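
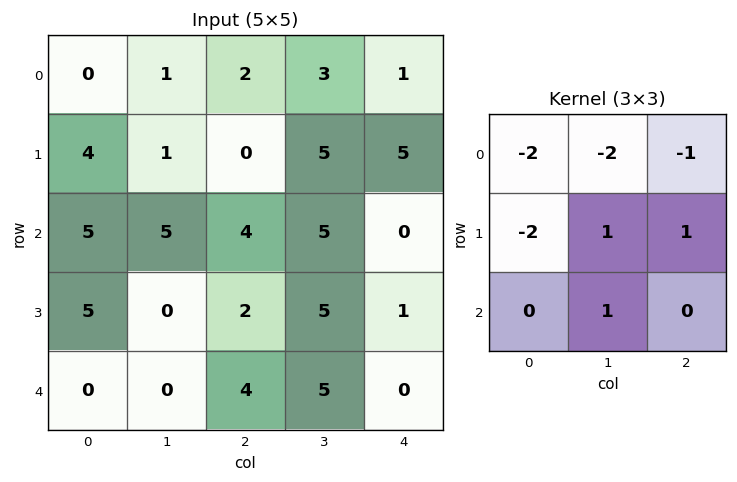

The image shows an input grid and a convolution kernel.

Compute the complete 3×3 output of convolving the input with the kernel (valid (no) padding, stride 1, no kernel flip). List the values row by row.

-6 -2 4
-11 -6 -13
-32 -12 -11

Output[0,0]: The receptive field on the input at this output position is [0 1 2 / 4 1 0 / 5 5 4]. Elementwise product with the kernel and sum: 0·-2 + 1·-2 + 2·-1 + 4·-2 + 1·1 + 0·1 + 5·1.
Output[0,1]: The receptive field on the input at this output position is [1 2 3 / 1 0 5 / 5 4 5]. Elementwise product with the kernel and sum: 1·-2 + 2·-2 + 3·-1 + 1·-2 + 0·1 + 5·1 + 4·1.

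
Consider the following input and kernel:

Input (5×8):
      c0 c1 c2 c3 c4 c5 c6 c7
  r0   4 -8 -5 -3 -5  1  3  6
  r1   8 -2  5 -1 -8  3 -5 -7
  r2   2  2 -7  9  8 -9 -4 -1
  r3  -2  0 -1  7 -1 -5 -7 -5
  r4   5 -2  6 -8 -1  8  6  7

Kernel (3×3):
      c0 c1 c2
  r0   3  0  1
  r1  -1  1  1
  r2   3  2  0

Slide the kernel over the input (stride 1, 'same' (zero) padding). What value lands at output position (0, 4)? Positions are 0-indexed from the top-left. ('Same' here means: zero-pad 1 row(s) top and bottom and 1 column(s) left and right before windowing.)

The receptive field on the zero-padded input at this output position is [0 0 0 / -3 -5 1 / -1 -8 3]. Elementwise product with the kernel and sum: 0·3 + 0·1 + -3·-1 + -5·1 + 1·1 + -1·3 + -8·2.

-20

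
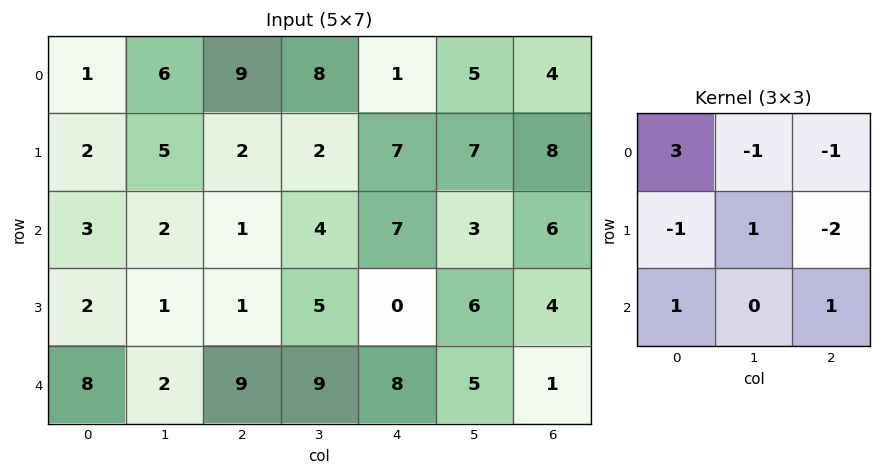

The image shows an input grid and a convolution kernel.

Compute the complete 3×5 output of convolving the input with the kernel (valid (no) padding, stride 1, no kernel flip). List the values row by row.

-9 0 12 16 -9
-1 8 -13 0 -6
20 2 13 -1 19

Output[0,0]: The receptive field on the input at this output position is [1 6 9 / 2 5 2 / 3 2 1]. Elementwise product with the kernel and sum: 1·3 + 6·-1 + 9·-1 + 2·-1 + 5·1 + 2·-2 + 3·1 + 1·1.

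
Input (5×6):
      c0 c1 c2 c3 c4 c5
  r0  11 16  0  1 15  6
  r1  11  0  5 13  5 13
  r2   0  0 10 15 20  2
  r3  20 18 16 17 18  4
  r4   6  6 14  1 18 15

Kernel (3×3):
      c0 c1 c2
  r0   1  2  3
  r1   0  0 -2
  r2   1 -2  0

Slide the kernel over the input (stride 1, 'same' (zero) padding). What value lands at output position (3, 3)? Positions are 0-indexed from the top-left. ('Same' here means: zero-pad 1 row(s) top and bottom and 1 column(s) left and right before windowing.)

76

The receptive field on the zero-padded input at this output position is [10 15 20 / 16 17 18 / 14 1 18]. Elementwise product with the kernel and sum: 10·1 + 15·2 + 20·3 + 18·-2 + 14·1 + 1·-2.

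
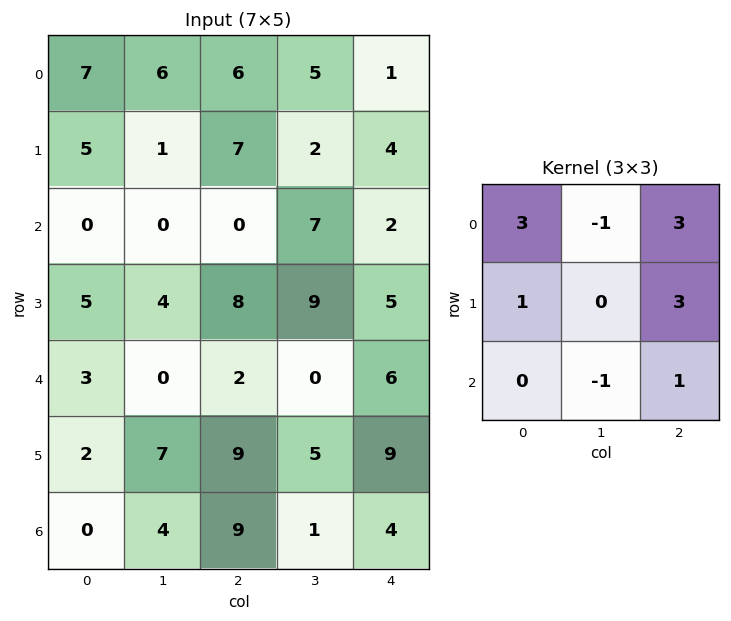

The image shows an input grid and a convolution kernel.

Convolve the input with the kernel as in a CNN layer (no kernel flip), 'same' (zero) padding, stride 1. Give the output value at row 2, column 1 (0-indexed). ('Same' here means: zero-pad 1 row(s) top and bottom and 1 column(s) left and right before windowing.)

The receptive field on the zero-padded input at this output position is [5 1 7 / 0 0 0 / 5 4 8]. Elementwise product with the kernel and sum: 5·3 + 1·-1 + 7·3 + 0·1 + 0·3 + 4·-1 + 8·1.

39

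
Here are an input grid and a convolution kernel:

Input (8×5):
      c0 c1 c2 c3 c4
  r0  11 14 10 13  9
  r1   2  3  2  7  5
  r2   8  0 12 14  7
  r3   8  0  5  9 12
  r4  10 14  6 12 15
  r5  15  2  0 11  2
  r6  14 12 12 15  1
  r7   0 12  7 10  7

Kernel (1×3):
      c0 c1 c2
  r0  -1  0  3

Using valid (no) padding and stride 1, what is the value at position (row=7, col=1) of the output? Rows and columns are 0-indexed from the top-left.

18

The receptive field on the input at this output position is [12 7 10]. Elementwise product with the kernel and sum: 12·-1 + 10·3.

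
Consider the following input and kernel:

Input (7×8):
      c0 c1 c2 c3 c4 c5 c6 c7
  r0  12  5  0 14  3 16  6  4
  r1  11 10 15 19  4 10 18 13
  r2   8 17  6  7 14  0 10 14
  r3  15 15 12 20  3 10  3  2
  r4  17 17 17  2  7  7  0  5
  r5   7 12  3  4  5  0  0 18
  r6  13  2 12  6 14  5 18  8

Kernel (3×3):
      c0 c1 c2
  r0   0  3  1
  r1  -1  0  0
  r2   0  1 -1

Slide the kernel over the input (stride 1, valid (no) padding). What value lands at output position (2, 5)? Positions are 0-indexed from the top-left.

29

The receptive field on the input at this output position is [0 10 14 / 10 3 2 / 7 0 5]. Elementwise product with the kernel and sum: 10·3 + 14·1 + 10·-1 + 0·1 + 5·-1.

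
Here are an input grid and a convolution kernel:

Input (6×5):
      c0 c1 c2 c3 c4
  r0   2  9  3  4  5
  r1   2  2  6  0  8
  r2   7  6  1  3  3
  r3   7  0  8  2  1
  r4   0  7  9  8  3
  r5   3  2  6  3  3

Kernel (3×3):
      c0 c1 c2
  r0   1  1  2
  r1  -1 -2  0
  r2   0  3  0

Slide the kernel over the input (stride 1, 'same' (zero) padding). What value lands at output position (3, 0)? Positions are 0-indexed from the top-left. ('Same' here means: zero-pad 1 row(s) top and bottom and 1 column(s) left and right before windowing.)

5

The receptive field on the zero-padded input at this output position is [0 7 6 / 0 7 0 / 0 0 7]. Elementwise product with the kernel and sum: 0·1 + 7·1 + 6·2 + 0·-1 + 7·-2 + 0·3.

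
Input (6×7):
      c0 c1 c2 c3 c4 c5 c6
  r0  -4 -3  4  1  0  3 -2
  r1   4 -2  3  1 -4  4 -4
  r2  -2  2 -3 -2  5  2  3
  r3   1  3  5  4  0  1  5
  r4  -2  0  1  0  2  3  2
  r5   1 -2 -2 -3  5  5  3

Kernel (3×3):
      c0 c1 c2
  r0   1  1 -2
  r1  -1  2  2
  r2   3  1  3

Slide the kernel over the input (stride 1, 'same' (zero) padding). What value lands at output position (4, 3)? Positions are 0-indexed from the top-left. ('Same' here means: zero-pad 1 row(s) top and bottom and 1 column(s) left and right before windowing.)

18

The receptive field on the zero-padded input at this output position is [5 4 0 / 1 0 2 / -2 -3 5]. Elementwise product with the kernel and sum: 5·1 + 4·1 + 0·-2 + 1·-1 + 0·2 + 2·2 + -2·3 + -3·1 + 5·3.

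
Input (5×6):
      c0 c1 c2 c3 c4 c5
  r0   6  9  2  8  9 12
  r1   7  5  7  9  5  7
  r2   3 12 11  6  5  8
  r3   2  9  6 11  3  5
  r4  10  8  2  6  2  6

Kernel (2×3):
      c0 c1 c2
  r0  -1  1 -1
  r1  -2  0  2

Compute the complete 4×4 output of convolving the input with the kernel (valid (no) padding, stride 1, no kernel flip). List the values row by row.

Output[0,0]: The receptive field on the input at this output position is [6 9 2 / 7 5 7]. Elementwise product with the kernel and sum: 6·-1 + 9·1 + 2·-1 + 7·-2 + 7·2.
Output[0,1]: The receptive field on the input at this output position is [9 2 8 / 5 7 9]. Elementwise product with the kernel and sum: 9·-1 + 2·1 + 8·-1 + 5·-2 + 9·2.

1 -7 -7 -15
7 -19 -15 -7
6 -3 -16 -21
-15 -18 2 -13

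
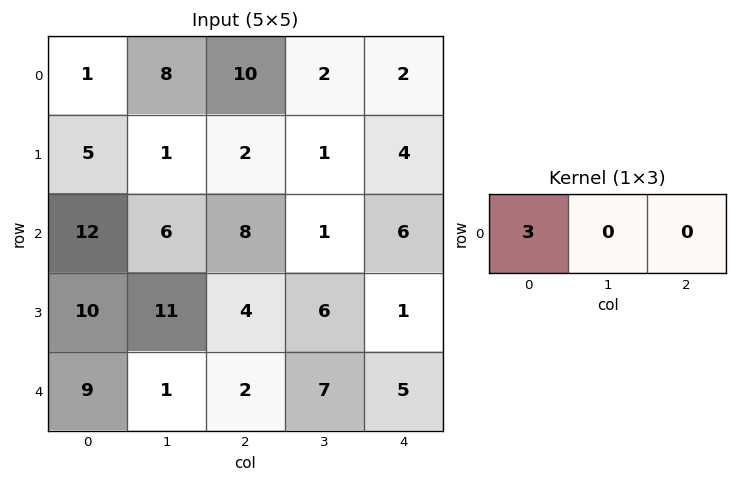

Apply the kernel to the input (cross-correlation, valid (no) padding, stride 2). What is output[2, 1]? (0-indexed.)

6

The receptive field on the input at this output position is [2 7 5]. Elementwise product with the kernel and sum: 2·3.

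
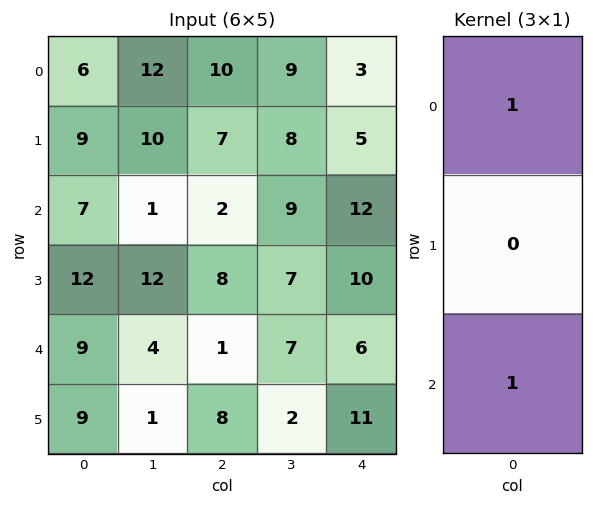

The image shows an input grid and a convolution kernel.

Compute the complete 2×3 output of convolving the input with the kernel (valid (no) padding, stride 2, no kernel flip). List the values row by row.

13 12 15
16 3 18

Output[0,0]: The receptive field on the input at this output position is [6 / 9 / 7]. Elementwise product with the kernel and sum: 6·1 + 7·1.
Output[0,1]: The receptive field on the input at this output position is [10 / 7 / 2]. Elementwise product with the kernel and sum: 10·1 + 2·1.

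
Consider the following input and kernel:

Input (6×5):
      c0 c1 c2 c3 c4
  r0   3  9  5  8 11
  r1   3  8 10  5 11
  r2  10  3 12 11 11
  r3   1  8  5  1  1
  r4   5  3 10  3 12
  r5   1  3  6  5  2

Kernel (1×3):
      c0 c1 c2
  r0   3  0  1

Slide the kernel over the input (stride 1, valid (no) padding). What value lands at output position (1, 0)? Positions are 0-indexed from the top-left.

The receptive field on the input at this output position is [3 8 10]. Elementwise product with the kernel and sum: 3·3 + 10·1.

19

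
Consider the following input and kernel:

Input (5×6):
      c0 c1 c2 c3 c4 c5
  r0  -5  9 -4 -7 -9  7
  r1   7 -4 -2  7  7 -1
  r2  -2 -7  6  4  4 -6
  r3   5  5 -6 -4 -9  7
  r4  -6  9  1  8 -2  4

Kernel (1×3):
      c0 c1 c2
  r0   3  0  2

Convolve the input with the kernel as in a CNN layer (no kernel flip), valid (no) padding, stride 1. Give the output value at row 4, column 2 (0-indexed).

-1

The receptive field on the input at this output position is [1 8 -2]. Elementwise product with the kernel and sum: 1·3 + -2·2.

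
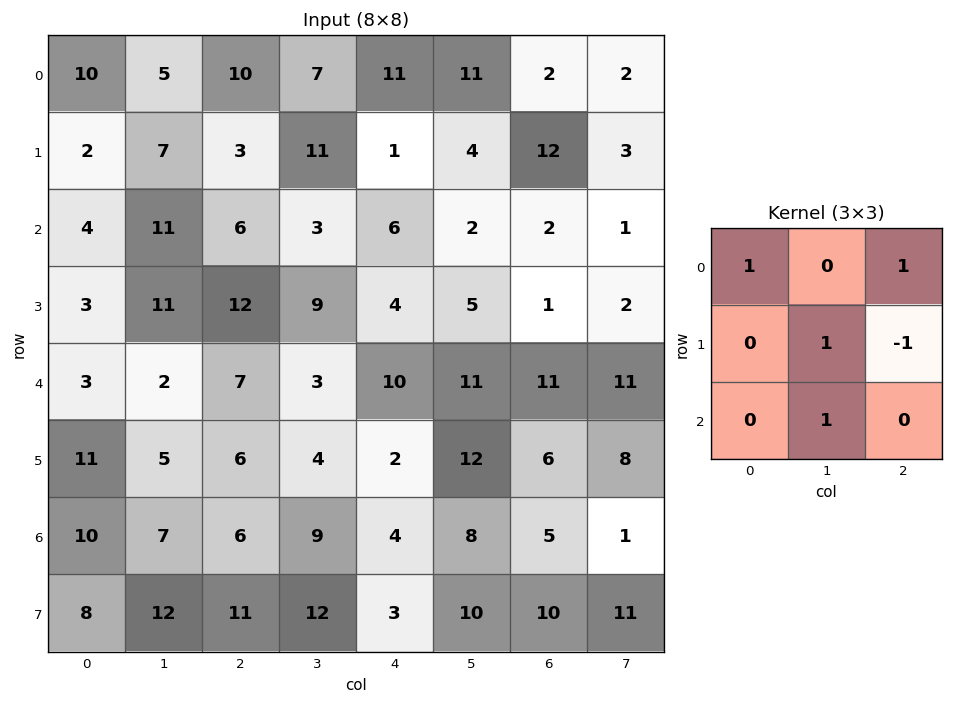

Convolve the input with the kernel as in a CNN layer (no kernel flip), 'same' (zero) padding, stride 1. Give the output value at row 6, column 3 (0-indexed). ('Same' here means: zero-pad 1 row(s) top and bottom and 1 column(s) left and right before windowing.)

25

The receptive field on the zero-padded input at this output position is [6 4 2 / 6 9 4 / 11 12 3]. Elementwise product with the kernel and sum: 6·1 + 2·1 + 9·1 + 4·-1 + 12·1.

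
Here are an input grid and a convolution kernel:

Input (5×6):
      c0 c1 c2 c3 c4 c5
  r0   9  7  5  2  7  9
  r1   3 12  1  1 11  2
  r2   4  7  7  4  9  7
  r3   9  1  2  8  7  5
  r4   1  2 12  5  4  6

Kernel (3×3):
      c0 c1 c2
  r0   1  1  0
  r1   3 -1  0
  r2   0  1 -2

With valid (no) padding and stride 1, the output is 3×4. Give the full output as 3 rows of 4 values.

6 46 -5 -4
17 13 13 12
15 17 6 22

Output[0,0]: The receptive field on the input at this output position is [9 7 5 / 3 12 1 / 4 7 7]. Elementwise product with the kernel and sum: 9·1 + 7·1 + 3·3 + 12·-1 + 7·1 + 7·-2.
Output[0,1]: The receptive field on the input at this output position is [7 5 2 / 12 1 1 / 7 7 4]. Elementwise product with the kernel and sum: 7·1 + 5·1 + 12·3 + 1·-1 + 7·1 + 4·-2.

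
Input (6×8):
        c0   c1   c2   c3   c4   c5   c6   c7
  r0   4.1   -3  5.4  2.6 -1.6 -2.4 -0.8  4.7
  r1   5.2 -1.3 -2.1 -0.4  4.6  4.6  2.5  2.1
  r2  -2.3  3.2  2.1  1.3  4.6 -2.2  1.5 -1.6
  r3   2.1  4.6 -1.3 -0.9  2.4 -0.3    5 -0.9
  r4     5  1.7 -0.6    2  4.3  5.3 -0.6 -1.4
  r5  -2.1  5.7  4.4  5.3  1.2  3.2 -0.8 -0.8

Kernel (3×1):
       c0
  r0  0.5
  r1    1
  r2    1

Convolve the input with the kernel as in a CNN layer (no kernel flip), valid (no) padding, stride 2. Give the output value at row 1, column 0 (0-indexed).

5.95

The receptive field on the input at this output position is [-2.3 / 2.1 / 5]. Elementwise product with the kernel and sum: -2.3·0.5 + 2.1·1 + 5·1.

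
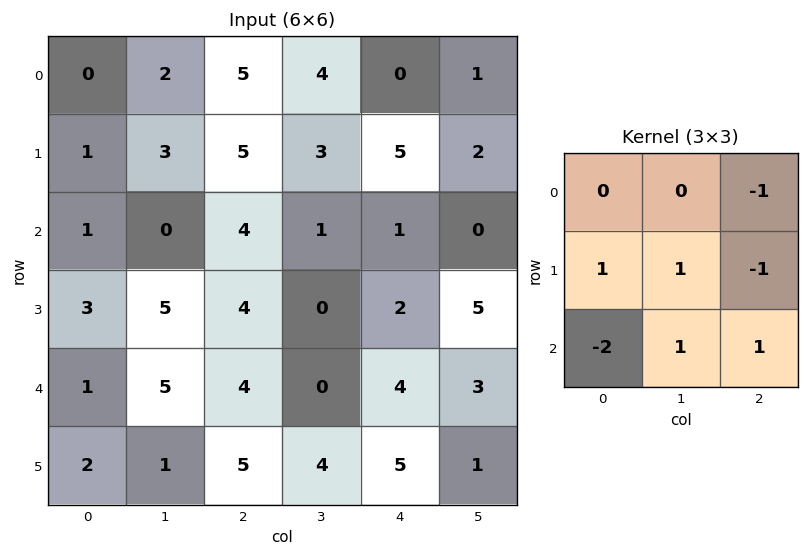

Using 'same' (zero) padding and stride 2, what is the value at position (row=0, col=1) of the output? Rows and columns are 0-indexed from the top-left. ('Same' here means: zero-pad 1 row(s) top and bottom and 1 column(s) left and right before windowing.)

5

The receptive field on the zero-padded input at this output position is [0 0 0 / 2 5 4 / 3 5 3]. Elementwise product with the kernel and sum: 0·-1 + 2·1 + 5·1 + 4·-1 + 3·-2 + 5·1 + 3·1.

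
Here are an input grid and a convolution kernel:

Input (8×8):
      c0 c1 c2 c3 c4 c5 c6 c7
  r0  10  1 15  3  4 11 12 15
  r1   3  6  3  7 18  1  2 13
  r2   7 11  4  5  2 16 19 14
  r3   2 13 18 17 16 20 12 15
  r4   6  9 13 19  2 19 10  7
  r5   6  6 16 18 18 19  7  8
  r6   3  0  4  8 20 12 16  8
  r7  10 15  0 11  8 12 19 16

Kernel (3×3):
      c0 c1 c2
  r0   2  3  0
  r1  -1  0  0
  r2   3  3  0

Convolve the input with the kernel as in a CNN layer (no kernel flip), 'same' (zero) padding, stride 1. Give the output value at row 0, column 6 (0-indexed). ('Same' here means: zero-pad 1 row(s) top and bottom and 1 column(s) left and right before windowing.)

The receptive field on the zero-padded input at this output position is [0 0 0 / 11 12 15 / 1 2 13]. Elementwise product with the kernel and sum: 0·2 + 0·3 + 11·-1 + 1·3 + 2·3.

-2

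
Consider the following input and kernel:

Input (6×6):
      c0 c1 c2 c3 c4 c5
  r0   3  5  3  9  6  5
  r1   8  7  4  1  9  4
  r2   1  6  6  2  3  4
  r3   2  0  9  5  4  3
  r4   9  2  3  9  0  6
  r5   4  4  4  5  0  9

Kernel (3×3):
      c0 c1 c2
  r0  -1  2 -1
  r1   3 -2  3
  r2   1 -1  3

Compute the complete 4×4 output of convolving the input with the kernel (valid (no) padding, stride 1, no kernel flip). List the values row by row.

39 14 59 6
40 18 28 35
54 27 18 43
33 55 -13 77

Output[0,0]: The receptive field on the input at this output position is [3 5 3 / 8 7 4 / 1 6 6]. Elementwise product with the kernel and sum: 3·-1 + 5·2 + 3·-1 + 8·3 + 7·-2 + 4·3 + 1·1 + 6·-1 + 6·3.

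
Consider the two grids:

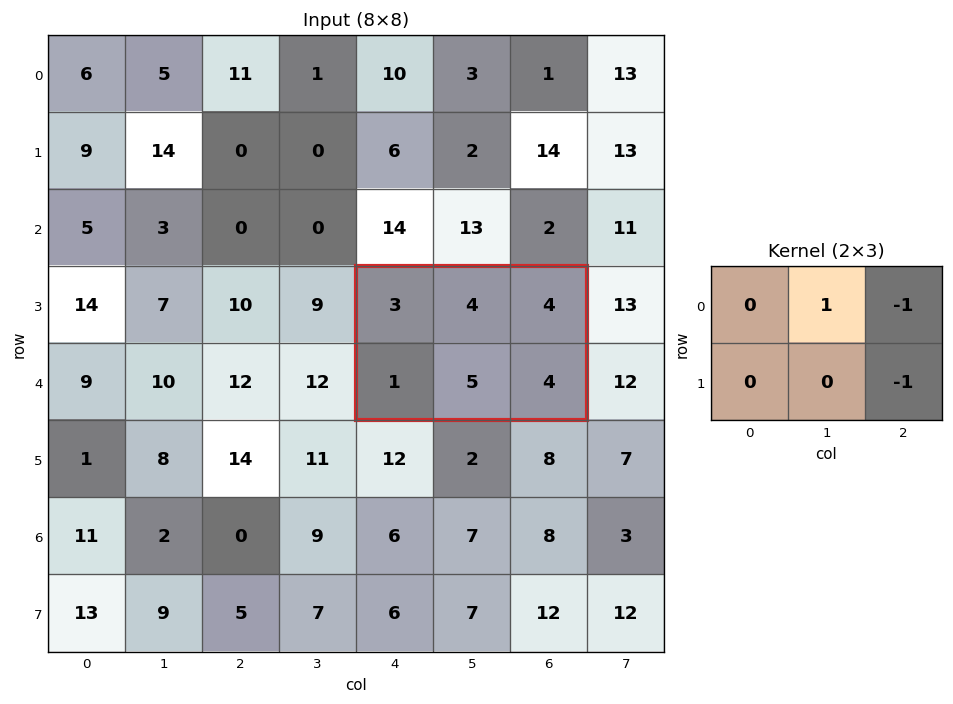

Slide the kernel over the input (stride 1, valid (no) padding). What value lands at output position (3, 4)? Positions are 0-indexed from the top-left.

The receptive field on the input at this output position is [3 4 4 / 1 5 4]. Elementwise product with the kernel and sum: 4·1 + 4·-1 + 4·-1.

-4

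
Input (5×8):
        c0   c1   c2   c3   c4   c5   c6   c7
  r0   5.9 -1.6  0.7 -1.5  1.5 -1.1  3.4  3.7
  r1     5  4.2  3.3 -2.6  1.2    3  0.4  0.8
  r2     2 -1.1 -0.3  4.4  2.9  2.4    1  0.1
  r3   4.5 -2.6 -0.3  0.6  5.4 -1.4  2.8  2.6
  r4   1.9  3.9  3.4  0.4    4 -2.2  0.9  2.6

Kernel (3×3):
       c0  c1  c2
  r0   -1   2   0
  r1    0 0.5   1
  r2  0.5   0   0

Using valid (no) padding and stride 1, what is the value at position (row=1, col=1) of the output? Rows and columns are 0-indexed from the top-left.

The receptive field on the input at this output position is [4.2 3.3 -2.6 / -1.1 -0.3 4.4 / -2.6 -0.3 0.6]. Elementwise product with the kernel and sum: 4.2·-1 + 3.3·2 + -0.3·0.5 + 4.4·1 + -2.6·0.5.

5.35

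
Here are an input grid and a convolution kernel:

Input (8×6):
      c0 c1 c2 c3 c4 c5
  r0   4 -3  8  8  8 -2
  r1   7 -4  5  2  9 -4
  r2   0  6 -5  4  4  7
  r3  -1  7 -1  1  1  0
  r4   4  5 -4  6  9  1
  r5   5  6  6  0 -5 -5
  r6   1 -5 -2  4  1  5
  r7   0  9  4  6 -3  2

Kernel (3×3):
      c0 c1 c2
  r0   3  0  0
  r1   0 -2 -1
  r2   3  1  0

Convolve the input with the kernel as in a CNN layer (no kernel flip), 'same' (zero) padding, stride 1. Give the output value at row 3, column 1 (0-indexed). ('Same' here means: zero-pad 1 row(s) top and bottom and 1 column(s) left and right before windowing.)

4

The receptive field on the zero-padded input at this output position is [0 6 -5 / -1 7 -1 / 4 5 -4]. Elementwise product with the kernel and sum: 0·3 + 7·-2 + -1·-1 + 4·3 + 5·1.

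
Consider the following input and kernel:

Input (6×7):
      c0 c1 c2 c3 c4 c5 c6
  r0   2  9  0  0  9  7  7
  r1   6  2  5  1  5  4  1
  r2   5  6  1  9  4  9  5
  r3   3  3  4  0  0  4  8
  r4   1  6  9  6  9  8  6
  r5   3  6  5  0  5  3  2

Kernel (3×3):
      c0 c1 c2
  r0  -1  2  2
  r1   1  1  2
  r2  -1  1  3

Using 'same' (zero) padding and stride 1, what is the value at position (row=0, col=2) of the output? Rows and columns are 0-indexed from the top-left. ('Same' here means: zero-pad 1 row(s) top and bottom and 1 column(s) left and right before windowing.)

15

The receptive field on the zero-padded input at this output position is [0 0 0 / 9 0 0 / 2 5 1]. Elementwise product with the kernel and sum: 0·-1 + 0·2 + 0·2 + 9·1 + 0·1 + 0·2 + 2·-1 + 5·1 + 1·3.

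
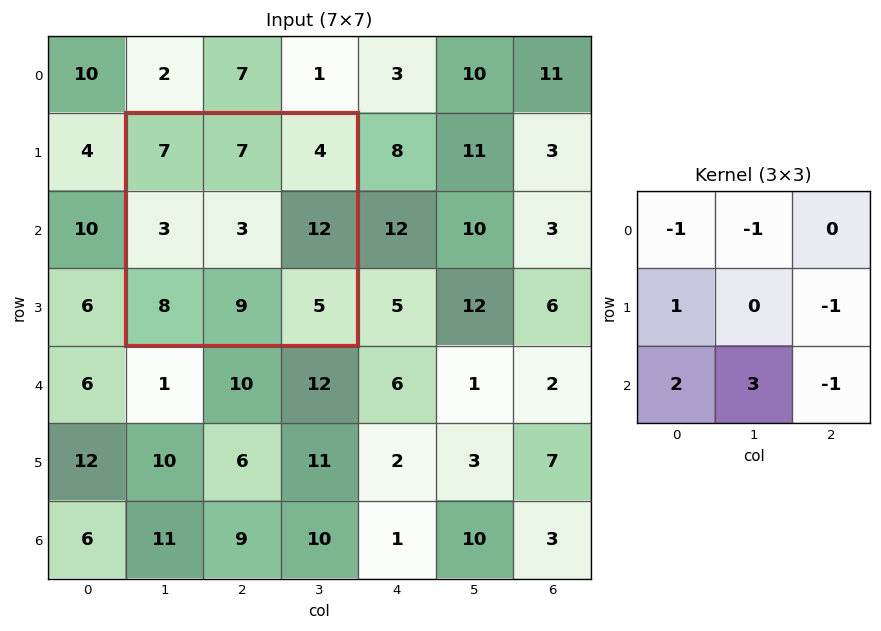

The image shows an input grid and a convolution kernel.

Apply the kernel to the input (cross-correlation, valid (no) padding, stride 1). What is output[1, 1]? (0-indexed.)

The receptive field on the input at this output position is [7 7 4 / 3 3 12 / 8 9 5]. Elementwise product with the kernel and sum: 7·-1 + 7·-1 + 3·1 + 12·-1 + 8·2 + 9·3 + 5·-1.

15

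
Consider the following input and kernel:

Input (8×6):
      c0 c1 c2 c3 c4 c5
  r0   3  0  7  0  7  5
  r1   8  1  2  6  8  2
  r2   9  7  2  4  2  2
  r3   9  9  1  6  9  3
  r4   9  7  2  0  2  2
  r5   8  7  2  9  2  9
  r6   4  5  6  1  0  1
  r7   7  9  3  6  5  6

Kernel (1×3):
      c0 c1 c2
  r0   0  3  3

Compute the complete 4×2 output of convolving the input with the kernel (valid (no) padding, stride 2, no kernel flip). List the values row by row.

Output[0,0]: The receptive field on the input at this output position is [3 0 7]. Elementwise product with the kernel and sum: 0·3 + 7·3.

21 21
27 18
27 6
33 3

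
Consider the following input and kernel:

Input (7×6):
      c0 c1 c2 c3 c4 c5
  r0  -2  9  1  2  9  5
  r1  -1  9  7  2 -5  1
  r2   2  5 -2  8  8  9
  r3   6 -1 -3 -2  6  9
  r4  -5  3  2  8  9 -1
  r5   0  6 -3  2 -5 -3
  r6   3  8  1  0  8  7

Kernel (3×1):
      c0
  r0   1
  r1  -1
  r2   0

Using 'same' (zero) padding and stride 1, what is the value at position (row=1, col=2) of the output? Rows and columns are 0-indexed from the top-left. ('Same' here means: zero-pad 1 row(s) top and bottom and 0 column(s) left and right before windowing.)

-6

The receptive field on the zero-padded input at this output position is [1 / 7 / -2]. Elementwise product with the kernel and sum: 1·1 + 7·-1.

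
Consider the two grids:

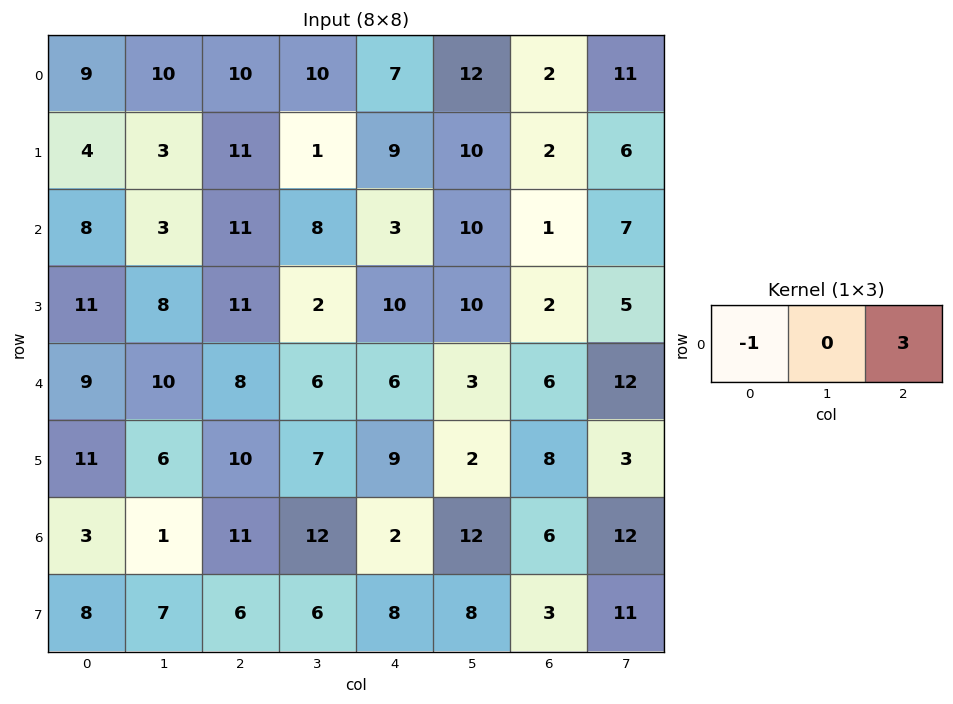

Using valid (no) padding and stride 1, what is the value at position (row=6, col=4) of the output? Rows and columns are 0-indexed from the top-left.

16

The receptive field on the input at this output position is [2 12 6]. Elementwise product with the kernel and sum: 2·-1 + 6·3.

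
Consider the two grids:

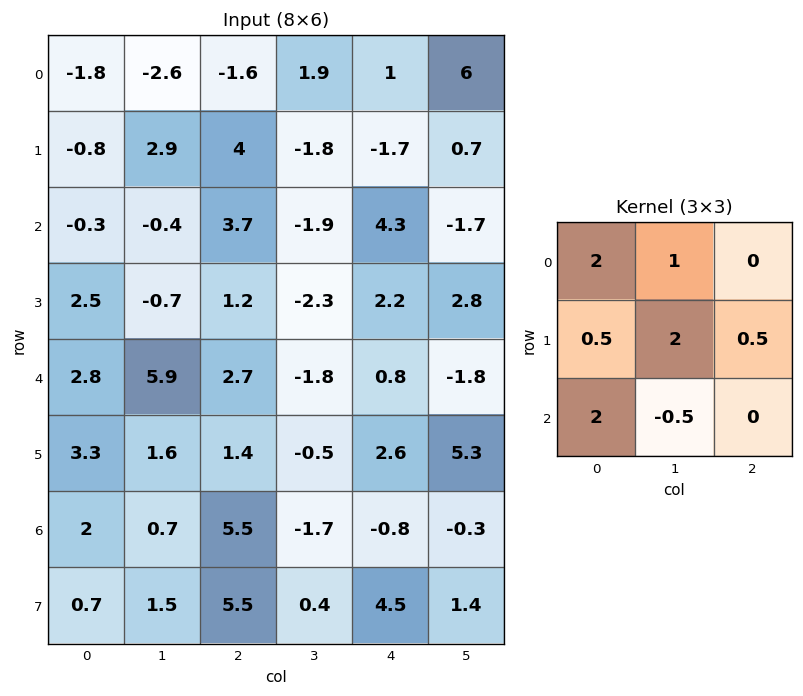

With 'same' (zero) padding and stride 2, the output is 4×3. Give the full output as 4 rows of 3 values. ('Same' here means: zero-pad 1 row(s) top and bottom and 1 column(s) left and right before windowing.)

-4.5 0.25 3.2
-2.85 14.05 -4.2
9.4 9.75 -4.9
7.3 15.35 -2.45

Output[0,0]: The receptive field on the zero-padded input at this output position is [0 0 0 / 0 -1.8 -2.6 / 0 -0.8 2.9]. Elementwise product with the kernel and sum: 0·2 + 0·1 + 0·0.5 + -1.8·2 + -2.6·0.5 + 0·2 + -0.8·-0.5.
Output[0,1]: The receptive field on the zero-padded input at this output position is [0 0 0 / -2.6 -1.6 1.9 / 2.9 4 -1.8]. Elementwise product with the kernel and sum: 0·2 + 0·1 + -2.6·0.5 + -1.6·2 + 1.9·0.5 + 2.9·2 + 4·-0.5.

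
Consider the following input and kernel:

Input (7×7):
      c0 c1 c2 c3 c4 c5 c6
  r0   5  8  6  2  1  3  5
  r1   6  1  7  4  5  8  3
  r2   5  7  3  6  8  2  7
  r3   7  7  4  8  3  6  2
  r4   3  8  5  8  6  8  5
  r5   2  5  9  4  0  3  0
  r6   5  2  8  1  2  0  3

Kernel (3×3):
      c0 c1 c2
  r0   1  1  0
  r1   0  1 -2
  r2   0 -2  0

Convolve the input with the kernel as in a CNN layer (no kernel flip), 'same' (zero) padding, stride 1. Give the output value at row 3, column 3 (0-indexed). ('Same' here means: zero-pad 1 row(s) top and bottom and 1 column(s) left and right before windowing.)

The receptive field on the zero-padded input at this output position is [3 6 8 / 4 8 3 / 5 8 6]. Elementwise product with the kernel and sum: 3·1 + 6·1 + 8·1 + 3·-2 + 8·-2.

-5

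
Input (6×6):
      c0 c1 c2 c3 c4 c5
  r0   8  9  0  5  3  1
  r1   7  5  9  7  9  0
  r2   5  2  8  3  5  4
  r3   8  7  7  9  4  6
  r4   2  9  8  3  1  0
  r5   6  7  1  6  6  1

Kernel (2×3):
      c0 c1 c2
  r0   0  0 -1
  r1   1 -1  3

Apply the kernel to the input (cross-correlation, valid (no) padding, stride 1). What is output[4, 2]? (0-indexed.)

12

The receptive field on the input at this output position is [8 3 1 / 1 6 6]. Elementwise product with the kernel and sum: 1·-1 + 1·1 + 6·-1 + 6·3.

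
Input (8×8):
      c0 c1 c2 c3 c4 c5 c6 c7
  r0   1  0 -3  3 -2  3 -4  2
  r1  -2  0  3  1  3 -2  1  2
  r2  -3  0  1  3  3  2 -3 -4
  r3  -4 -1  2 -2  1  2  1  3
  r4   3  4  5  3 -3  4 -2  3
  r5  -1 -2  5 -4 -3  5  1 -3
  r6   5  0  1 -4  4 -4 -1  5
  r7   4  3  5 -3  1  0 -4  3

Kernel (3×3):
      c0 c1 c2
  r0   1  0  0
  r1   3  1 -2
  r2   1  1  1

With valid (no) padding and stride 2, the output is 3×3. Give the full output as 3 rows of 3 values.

-13 8 5
-8 8 5
-6 23 -10

Output[0,0]: The receptive field on the input at this output position is [1 0 -3 / -2 0 3 / -3 0 1]. Elementwise product with the kernel and sum: 1·1 + -2·3 + 0·1 + 3·-2 + -3·1 + 0·1 + 1·1.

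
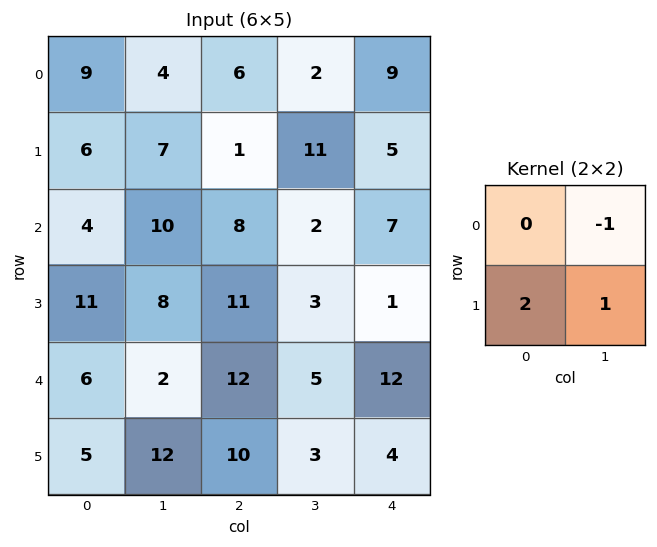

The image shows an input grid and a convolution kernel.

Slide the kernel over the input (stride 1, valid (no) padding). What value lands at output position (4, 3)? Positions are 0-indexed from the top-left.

The receptive field on the input at this output position is [5 12 / 3 4]. Elementwise product with the kernel and sum: 12·-1 + 3·2 + 4·1.

-2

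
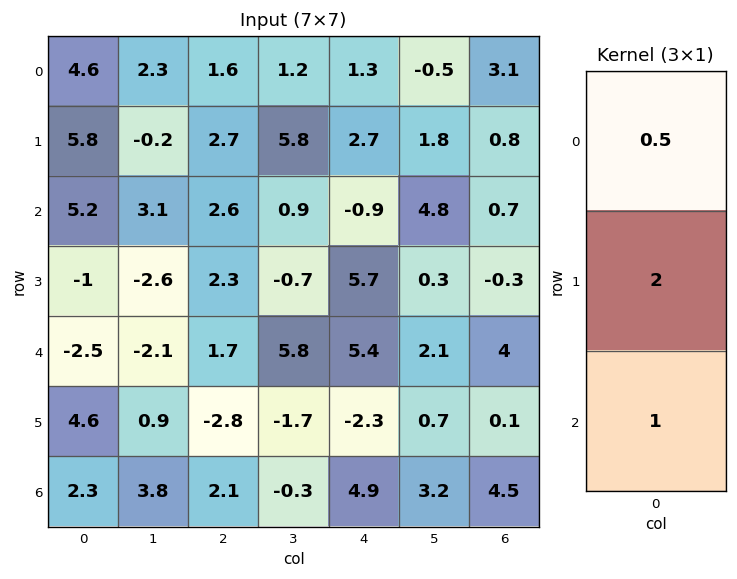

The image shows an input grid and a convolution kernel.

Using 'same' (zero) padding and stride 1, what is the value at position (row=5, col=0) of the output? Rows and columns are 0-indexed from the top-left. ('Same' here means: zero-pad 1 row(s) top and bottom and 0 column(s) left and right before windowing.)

The receptive field on the zero-padded input at this output position is [-2.5 / 4.6 / 2.3]. Elementwise product with the kernel and sum: -2.5·0.5 + 4.6·2 + 2.3·1.

10.25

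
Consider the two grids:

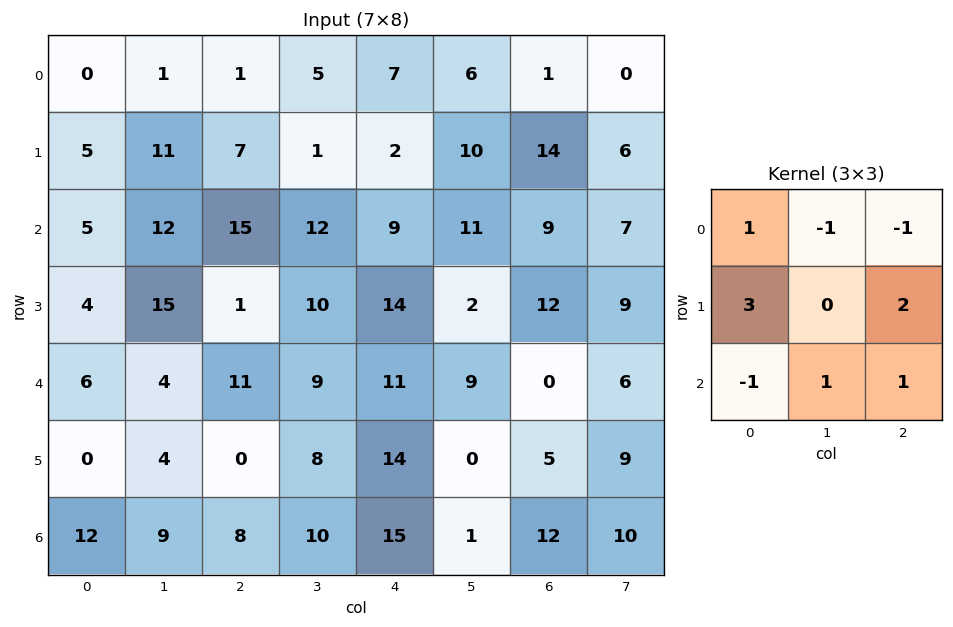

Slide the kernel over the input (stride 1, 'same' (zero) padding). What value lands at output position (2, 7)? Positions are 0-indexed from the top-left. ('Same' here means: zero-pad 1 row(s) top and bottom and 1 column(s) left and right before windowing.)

32

The receptive field on the zero-padded input at this output position is [14 6 0 / 9 7 0 / 12 9 0]. Elementwise product with the kernel and sum: 14·1 + 6·-1 + 0·-1 + 9·3 + 0·2 + 12·-1 + 9·1 + 0·1.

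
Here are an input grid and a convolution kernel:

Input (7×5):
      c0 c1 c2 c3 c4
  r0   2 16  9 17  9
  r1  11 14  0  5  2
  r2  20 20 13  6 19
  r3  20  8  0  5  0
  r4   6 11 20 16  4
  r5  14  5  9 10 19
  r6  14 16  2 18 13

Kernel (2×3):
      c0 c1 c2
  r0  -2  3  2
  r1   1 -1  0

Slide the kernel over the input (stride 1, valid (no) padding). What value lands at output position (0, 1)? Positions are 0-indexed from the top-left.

The receptive field on the input at this output position is [16 9 17 / 14 0 5]. Elementwise product with the kernel and sum: 16·-2 + 9·3 + 17·2 + 14·1 + 0·-1.

43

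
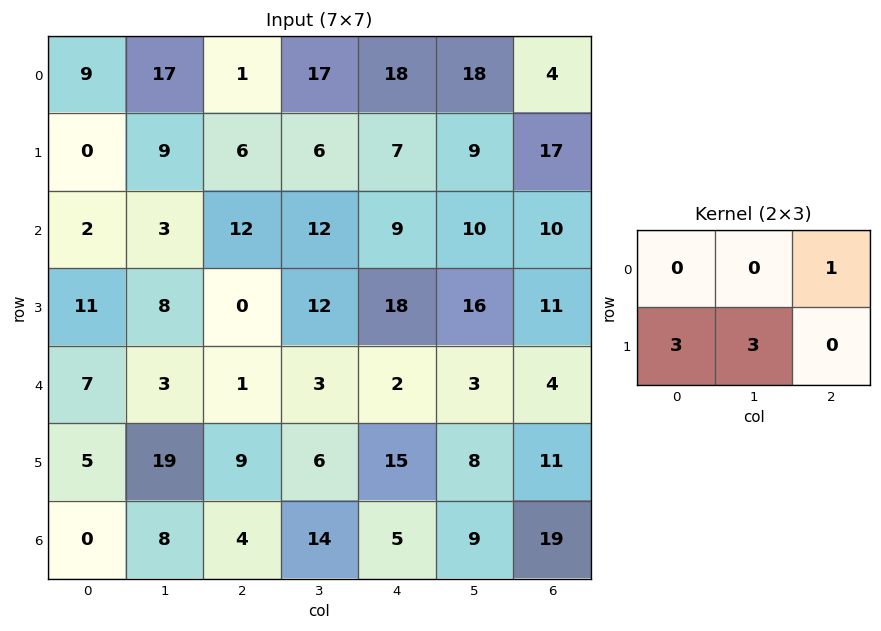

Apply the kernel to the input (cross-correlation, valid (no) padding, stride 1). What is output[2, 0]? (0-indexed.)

69

The receptive field on the input at this output position is [2 3 12 / 11 8 0]. Elementwise product with the kernel and sum: 12·1 + 11·3 + 8·3.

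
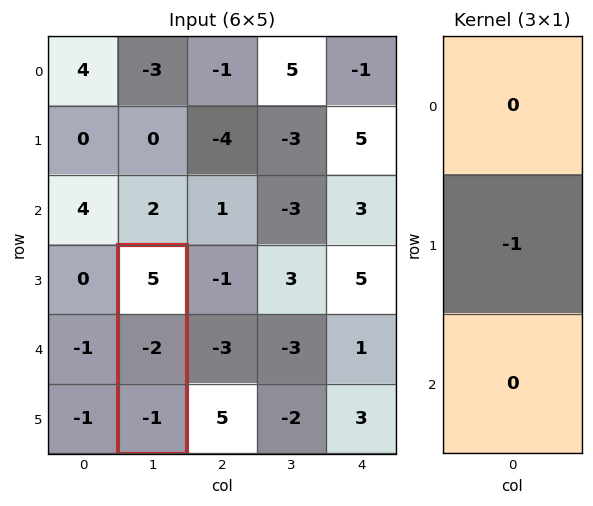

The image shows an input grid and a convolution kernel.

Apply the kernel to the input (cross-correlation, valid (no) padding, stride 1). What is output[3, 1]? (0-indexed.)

The receptive field on the input at this output position is [5 / -2 / -1]. Elementwise product with the kernel and sum: -2·-1.

2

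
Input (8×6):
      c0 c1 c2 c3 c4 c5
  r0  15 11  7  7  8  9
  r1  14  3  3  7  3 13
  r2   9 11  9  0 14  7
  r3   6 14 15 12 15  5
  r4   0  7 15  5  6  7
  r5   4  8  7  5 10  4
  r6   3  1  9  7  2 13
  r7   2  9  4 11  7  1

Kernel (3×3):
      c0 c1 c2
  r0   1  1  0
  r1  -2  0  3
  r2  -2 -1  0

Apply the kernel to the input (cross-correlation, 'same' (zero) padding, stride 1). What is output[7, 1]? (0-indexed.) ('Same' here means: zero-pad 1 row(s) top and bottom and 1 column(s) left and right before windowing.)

12

The receptive field on the zero-padded input at this output position is [3 1 9 / 2 9 4 / 0 0 0]. Elementwise product with the kernel and sum: 3·1 + 1·1 + 2·-2 + 4·3 + 0·-2 + 0·-1.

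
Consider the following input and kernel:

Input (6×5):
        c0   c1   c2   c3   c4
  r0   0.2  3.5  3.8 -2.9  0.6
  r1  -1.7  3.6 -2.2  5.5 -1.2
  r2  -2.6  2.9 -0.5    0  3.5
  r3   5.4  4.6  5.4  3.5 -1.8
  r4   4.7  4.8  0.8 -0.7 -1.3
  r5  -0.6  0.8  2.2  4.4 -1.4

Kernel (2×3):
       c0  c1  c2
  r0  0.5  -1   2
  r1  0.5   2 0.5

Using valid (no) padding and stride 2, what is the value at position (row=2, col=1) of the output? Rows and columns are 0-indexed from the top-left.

The receptive field on the input at this output position is [0.8 -0.7 -1.3 / 2.2 4.4 -1.4]. Elementwise product with the kernel and sum: 0.8·0.5 + -0.7·-1 + -1.3·2 + 2.2·0.5 + 4.4·2 + -1.4·0.5.

7.7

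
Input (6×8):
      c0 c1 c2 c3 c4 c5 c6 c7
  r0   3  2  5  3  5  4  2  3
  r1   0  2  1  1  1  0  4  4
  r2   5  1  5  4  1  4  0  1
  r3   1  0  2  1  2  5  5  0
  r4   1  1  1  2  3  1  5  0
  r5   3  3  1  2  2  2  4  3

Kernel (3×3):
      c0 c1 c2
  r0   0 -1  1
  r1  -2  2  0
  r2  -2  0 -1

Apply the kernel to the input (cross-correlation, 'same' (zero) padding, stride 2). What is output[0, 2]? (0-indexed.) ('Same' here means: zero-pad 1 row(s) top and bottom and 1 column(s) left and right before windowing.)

2

The receptive field on the zero-padded input at this output position is [0 0 0 / 3 5 4 / 1 1 0]. Elementwise product with the kernel and sum: 0·-1 + 0·1 + 3·-2 + 5·2 + 1·-2 + 0·-1.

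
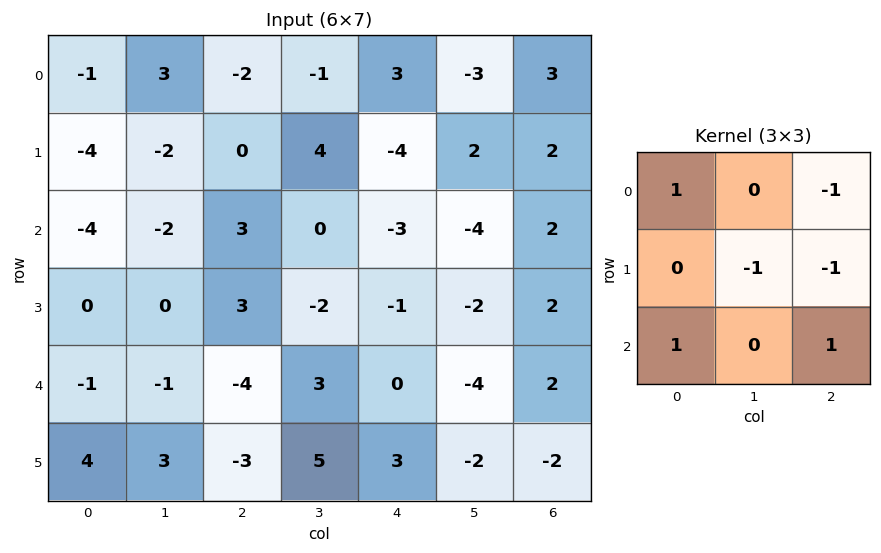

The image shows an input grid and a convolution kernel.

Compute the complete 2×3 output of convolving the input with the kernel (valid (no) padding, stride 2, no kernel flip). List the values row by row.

Output[0,0]: The receptive field on the input at this output position is [-1 3 -2 / -4 -2 0 / -4 -2 3]. Elementwise product with the kernel and sum: -1·1 + -2·-1 + -2·-1 + 0·-1 + -4·1 + 3·1.
Output[0,1]: The receptive field on the input at this output position is [-2 -1 3 / 0 4 -4 / 3 0 -3]. Elementwise product with the kernel and sum: -2·1 + 3·-1 + 4·-1 + -4·-1 + 3·1 + -3·1.

2 -5 -5
-15 5 -3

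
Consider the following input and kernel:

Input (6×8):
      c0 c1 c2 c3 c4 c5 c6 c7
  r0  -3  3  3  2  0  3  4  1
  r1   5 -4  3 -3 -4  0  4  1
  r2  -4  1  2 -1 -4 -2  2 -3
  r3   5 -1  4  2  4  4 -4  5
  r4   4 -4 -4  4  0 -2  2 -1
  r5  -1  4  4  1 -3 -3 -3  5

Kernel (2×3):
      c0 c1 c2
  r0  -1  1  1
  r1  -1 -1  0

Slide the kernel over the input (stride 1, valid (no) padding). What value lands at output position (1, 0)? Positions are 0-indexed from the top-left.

-3

The receptive field on the input at this output position is [5 -4 3 / -4 1 2]. Elementwise product with the kernel and sum: 5·-1 + -4·1 + 3·1 + -4·-1 + 1·-1.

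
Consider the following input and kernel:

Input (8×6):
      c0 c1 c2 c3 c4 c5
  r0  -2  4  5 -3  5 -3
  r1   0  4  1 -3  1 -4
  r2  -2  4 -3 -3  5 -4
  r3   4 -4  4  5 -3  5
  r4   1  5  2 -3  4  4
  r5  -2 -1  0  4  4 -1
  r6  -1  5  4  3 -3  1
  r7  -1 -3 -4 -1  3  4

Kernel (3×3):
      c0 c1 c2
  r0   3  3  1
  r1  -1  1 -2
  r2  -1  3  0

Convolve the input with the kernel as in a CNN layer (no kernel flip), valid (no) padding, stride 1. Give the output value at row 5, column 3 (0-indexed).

25

The receptive field on the input at this output position is [4 4 -1 / 3 -3 1 / -1 3 4]. Elementwise product with the kernel and sum: 4·3 + 4·3 + -1·1 + 3·-1 + -3·1 + 1·-2 + -1·-1 + 3·3.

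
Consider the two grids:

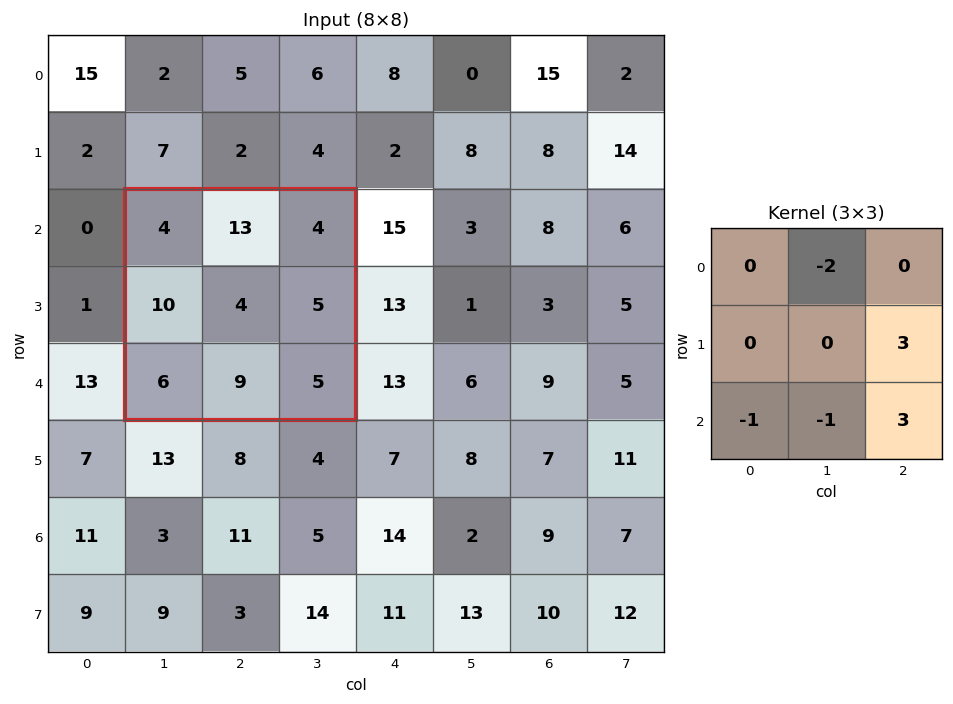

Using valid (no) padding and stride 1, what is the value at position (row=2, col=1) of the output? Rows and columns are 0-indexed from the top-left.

The receptive field on the input at this output position is [4 13 4 / 10 4 5 / 6 9 5]. Elementwise product with the kernel and sum: 13·-2 + 5·3 + 6·-1 + 9·-1 + 5·3.

-11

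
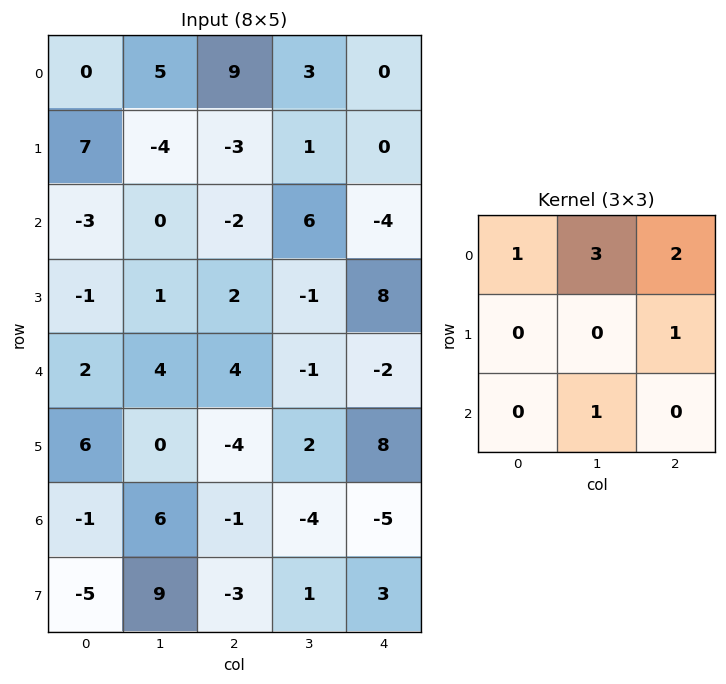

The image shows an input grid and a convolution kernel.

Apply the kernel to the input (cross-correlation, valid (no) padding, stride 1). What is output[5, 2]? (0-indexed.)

The receptive field on the input at this output position is [-4 2 8 / -1 -4 -5 / -3 1 3]. Elementwise product with the kernel and sum: -4·1 + 2·3 + 8·2 + -5·1 + 1·1.

14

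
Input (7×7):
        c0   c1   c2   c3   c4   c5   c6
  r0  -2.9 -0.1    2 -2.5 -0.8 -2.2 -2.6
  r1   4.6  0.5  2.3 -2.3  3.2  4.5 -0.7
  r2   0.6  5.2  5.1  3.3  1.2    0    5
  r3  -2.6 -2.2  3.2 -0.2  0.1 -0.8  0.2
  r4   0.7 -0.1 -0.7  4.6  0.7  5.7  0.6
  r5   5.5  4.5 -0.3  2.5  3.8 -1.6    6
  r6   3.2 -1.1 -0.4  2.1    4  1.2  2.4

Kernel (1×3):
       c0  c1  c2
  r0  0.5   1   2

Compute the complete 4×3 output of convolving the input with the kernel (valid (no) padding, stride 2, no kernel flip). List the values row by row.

Output[0,0]: The receptive field on the input at this output position is [-2.9 -0.1 2]. Elementwise product with the kernel and sum: -2.9·0.5 + -0.1·1 + 2·2.

2.45 -3.1 -7.8
15.7 8.25 10.6
-1.15 5.65 7.25
-0.3 9.9 8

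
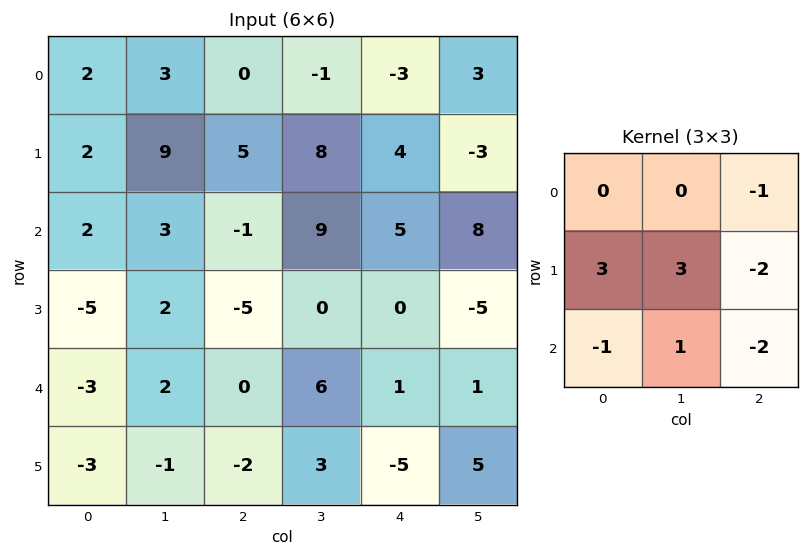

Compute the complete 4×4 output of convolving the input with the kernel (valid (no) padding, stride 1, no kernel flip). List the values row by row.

Output[0,0]: The receptive field on the input at this output position is [2 3 0 / 2 9 5 / 2 3 -1]. Elementwise product with the kernel and sum: 0·-1 + 2·3 + 9·3 + 5·-2 + 2·-1 + 3·1 + -1·-2.

26 5 34 19
29 -27 15 39
7 -32 -16 -5
8 -13 31 6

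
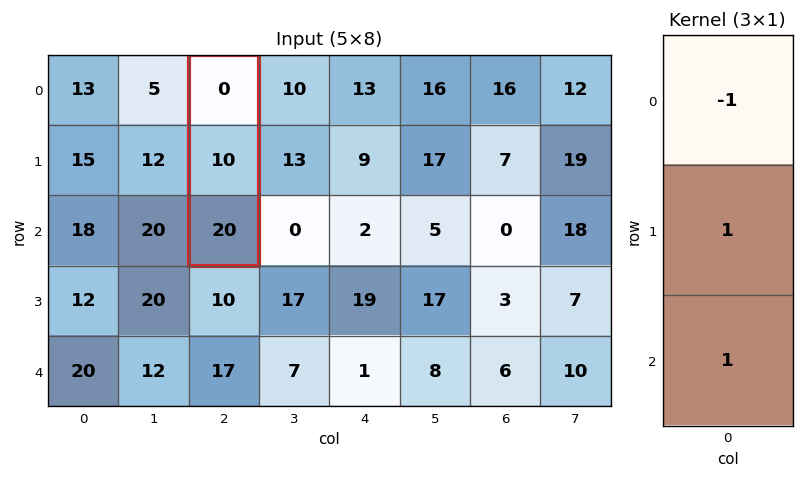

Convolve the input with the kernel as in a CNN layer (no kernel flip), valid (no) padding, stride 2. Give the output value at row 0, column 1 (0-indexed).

The receptive field on the input at this output position is [0 / 10 / 20]. Elementwise product with the kernel and sum: 0·-1 + 10·1 + 20·1.

30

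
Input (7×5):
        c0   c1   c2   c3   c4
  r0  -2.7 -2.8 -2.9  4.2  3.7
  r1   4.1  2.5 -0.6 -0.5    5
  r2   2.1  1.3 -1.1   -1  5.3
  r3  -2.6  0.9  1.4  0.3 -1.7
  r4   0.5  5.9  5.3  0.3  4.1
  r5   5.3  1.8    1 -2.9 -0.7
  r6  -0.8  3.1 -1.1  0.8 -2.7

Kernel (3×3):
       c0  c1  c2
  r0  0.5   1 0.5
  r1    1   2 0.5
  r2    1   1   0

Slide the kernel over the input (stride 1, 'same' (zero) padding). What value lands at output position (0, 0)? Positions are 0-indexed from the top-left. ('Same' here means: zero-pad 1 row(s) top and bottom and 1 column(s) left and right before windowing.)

-2.7

The receptive field on the zero-padded input at this output position is [0 0 0 / 0 -2.7 -2.8 / 0 4.1 2.5]. Elementwise product with the kernel and sum: 0·0.5 + 0·1 + 0·0.5 + 0·1 + -2.7·2 + -2.8·0.5 + 0·1 + 4.1·1.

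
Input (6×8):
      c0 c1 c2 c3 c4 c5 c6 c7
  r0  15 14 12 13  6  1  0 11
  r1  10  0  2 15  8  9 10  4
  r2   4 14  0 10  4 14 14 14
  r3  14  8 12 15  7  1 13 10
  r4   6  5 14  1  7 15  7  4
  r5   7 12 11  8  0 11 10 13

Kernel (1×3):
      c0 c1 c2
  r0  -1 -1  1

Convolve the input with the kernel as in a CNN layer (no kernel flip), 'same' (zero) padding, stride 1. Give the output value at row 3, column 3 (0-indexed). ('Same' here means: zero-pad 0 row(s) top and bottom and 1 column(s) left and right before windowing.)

-20

The receptive field on the zero-padded input at this output position is [12 15 7]. Elementwise product with the kernel and sum: 12·-1 + 15·-1 + 7·1.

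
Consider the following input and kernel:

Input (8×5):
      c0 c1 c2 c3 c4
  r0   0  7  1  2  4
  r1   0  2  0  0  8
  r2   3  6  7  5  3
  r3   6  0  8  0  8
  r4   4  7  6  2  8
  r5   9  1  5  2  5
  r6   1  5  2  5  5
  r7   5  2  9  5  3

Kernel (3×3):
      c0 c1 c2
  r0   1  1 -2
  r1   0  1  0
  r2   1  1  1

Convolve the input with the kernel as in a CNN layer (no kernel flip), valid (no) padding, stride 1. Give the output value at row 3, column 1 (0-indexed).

The receptive field on the input at this output position is [0 8 0 / 7 6 2 / 1 5 2]. Elementwise product with the kernel and sum: 0·1 + 8·1 + 0·-2 + 6·1 + 1·1 + 5·1 + 2·1.

22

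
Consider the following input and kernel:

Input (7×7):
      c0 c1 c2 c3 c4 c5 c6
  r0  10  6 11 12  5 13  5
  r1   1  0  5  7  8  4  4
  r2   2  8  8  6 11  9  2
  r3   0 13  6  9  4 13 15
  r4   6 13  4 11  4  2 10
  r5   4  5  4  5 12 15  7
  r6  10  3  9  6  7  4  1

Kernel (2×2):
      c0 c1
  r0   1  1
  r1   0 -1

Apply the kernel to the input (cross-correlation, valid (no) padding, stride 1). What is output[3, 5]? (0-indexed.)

The receptive field on the input at this output position is [13 15 / 2 10]. Elementwise product with the kernel and sum: 13·1 + 15·1 + 10·-1.

18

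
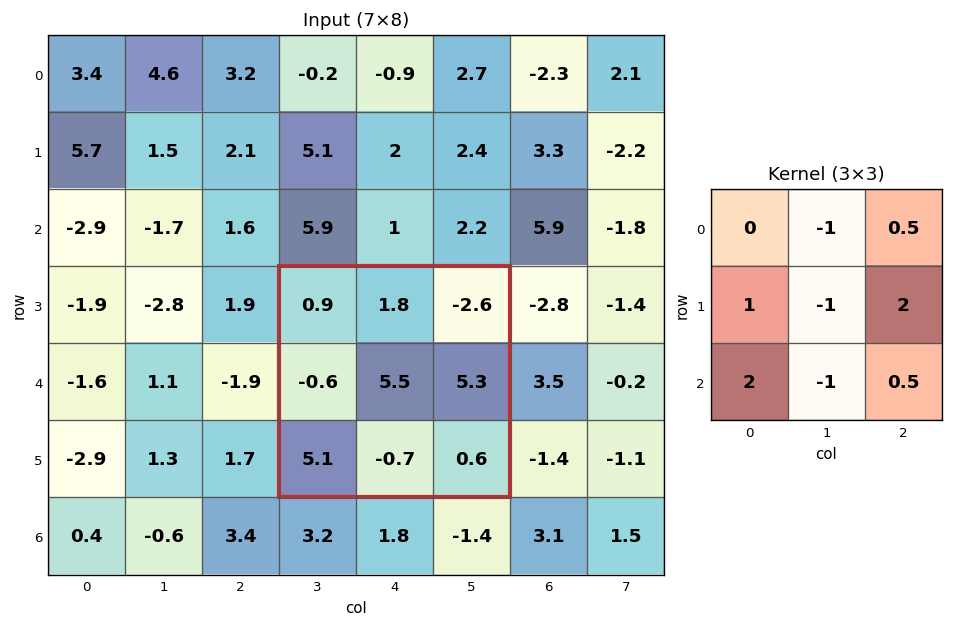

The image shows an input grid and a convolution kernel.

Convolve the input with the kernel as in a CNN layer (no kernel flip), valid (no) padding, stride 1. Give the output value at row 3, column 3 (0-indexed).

The receptive field on the input at this output position is [0.9 1.8 -2.6 / -0.6 5.5 5.3 / 5.1 -0.7 0.6]. Elementwise product with the kernel and sum: 1.8·-1 + -2.6·0.5 + -0.6·1 + 5.5·-1 + 5.3·2 + 5.1·2 + -0.7·-1 + 0.6·0.5.

12.6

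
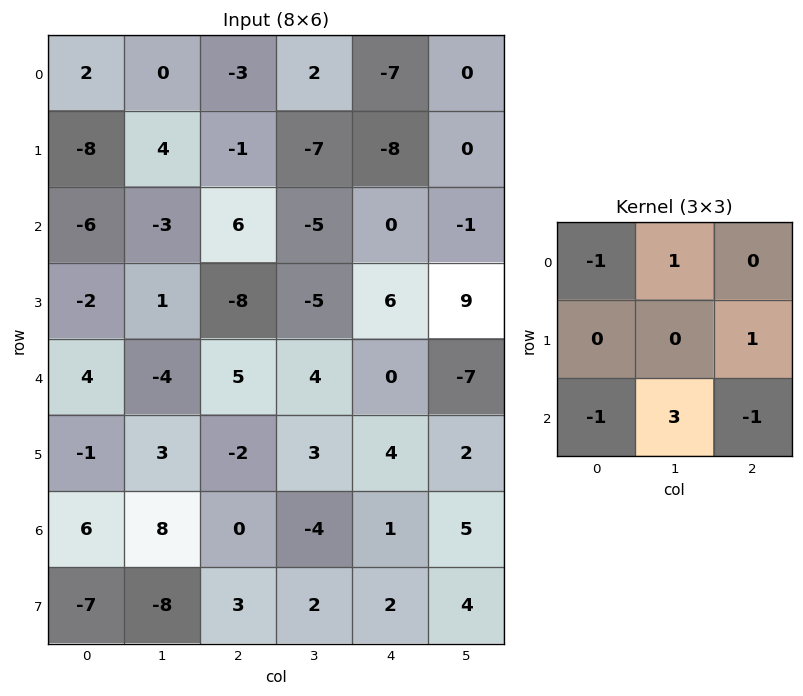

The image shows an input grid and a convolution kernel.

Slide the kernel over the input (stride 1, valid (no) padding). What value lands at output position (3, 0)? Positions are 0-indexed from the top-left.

20

The receptive field on the input at this output position is [-2 1 -8 / 4 -4 5 / -1 3 -2]. Elementwise product with the kernel and sum: -2·-1 + 1·1 + 5·1 + -1·-1 + 3·3 + -2·-1.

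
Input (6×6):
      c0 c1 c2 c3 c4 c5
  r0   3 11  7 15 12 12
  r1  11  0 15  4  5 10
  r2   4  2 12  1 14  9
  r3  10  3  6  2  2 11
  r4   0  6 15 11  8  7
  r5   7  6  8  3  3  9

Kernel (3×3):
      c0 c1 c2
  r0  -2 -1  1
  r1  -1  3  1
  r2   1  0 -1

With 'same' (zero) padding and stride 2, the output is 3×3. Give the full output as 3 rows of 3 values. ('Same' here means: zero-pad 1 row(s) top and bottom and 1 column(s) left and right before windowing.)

Output[0,0]: The receptive field on the zero-padded input at this output position is [0 0 0 / 0 3 11 / 0 11 0]. Elementwise product with the kernel and sum: 0·-2 + 0·-1 + 0·1 + 0·-1 + 3·3 + 11·1 + 0·1 + 0·-1.

20 21 27
0 25 38
-7 43 19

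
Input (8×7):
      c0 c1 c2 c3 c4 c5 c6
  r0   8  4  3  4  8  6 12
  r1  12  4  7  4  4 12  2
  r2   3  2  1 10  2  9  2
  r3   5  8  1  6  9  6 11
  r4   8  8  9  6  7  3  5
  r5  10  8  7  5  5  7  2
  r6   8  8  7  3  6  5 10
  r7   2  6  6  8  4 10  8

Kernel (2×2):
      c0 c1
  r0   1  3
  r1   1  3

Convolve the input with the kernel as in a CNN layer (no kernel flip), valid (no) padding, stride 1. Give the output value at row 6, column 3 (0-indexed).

The receptive field on the input at this output position is [3 6 / 8 4]. Elementwise product with the kernel and sum: 3·1 + 6·3 + 8·1 + 4·3.

41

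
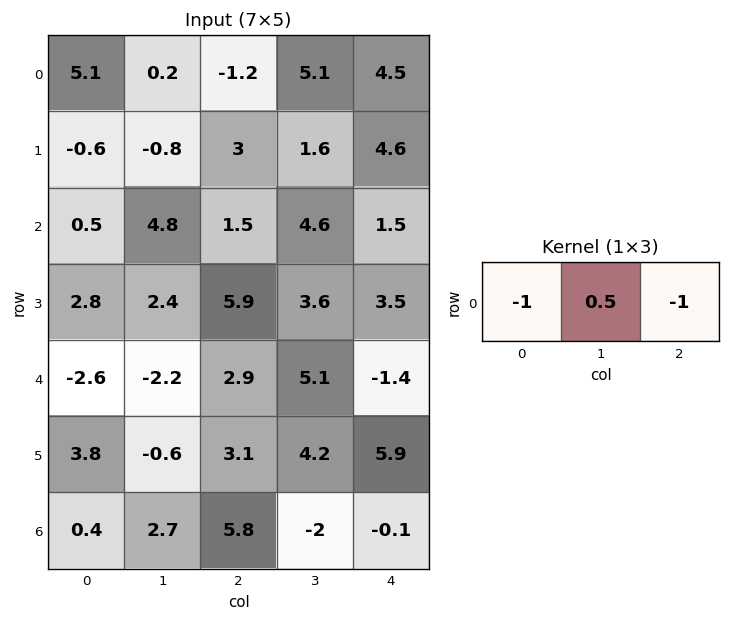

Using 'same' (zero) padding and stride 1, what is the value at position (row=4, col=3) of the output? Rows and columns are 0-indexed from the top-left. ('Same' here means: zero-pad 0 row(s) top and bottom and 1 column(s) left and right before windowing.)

1.05

The receptive field on the zero-padded input at this output position is [2.9 5.1 -1.4]. Elementwise product with the kernel and sum: 2.9·-1 + 5.1·0.5 + -1.4·-1.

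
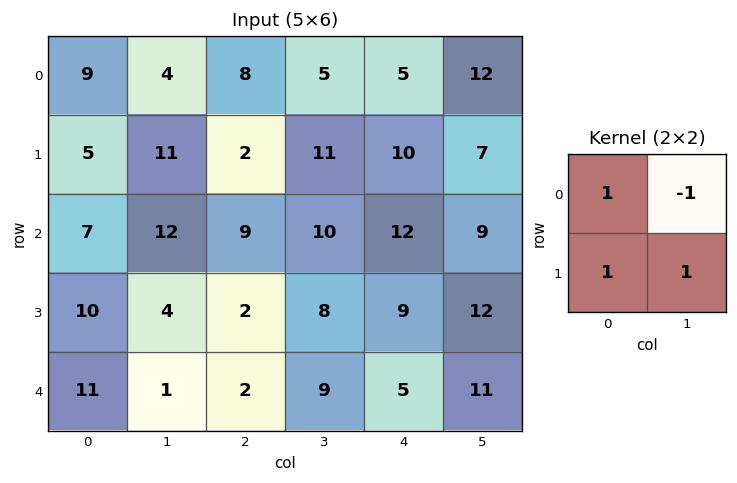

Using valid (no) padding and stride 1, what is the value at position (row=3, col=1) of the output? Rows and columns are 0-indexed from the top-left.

The receptive field on the input at this output position is [4 2 / 1 2]. Elementwise product with the kernel and sum: 4·1 + 2·-1 + 1·1 + 2·1.

5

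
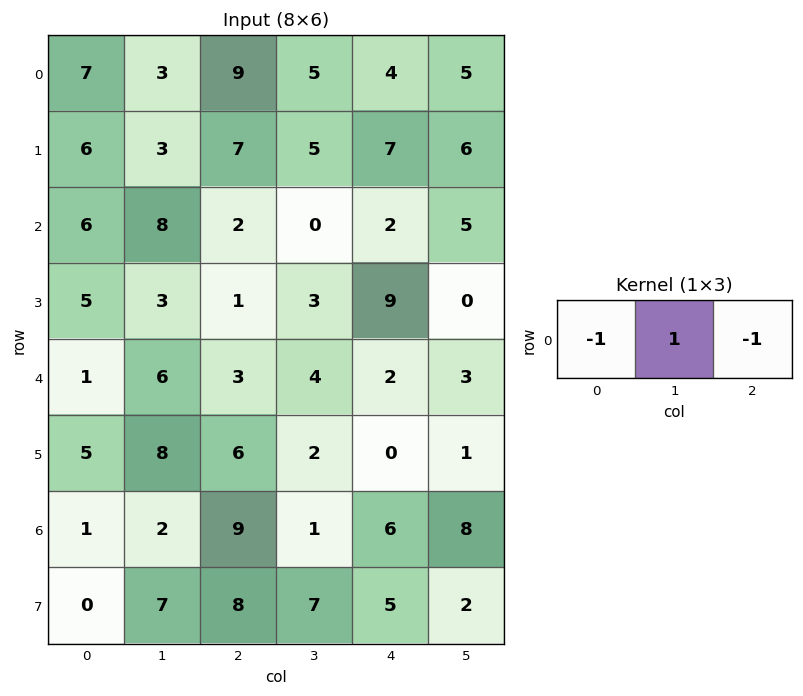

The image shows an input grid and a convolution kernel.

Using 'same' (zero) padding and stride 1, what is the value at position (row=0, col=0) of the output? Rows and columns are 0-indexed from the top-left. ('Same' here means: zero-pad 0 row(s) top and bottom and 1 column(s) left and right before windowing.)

4

The receptive field on the zero-padded input at this output position is [0 7 3]. Elementwise product with the kernel and sum: 0·-1 + 7·1 + 3·-1.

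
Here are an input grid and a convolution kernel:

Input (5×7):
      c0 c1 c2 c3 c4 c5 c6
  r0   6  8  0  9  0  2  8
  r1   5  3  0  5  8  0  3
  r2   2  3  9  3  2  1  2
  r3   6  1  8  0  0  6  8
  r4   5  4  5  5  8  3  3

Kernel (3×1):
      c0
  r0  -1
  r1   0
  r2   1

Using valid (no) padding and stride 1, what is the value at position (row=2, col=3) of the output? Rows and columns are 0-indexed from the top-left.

2

The receptive field on the input at this output position is [3 / 0 / 5]. Elementwise product with the kernel and sum: 3·-1 + 5·1.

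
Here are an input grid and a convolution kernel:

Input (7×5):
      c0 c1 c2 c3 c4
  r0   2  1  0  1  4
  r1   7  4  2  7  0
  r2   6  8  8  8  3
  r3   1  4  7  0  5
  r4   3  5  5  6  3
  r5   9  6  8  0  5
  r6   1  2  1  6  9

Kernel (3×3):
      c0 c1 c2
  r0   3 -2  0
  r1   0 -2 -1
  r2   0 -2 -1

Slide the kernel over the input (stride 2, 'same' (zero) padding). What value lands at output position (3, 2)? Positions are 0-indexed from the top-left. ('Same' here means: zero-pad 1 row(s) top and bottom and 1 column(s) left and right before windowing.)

-28

The receptive field on the zero-padded input at this output position is [0 5 0 / 6 9 0 / 0 0 0]. Elementwise product with the kernel and sum: 0·3 + 5·-2 + 9·-2 + 0·-1 + 0·-2 + 0·-1.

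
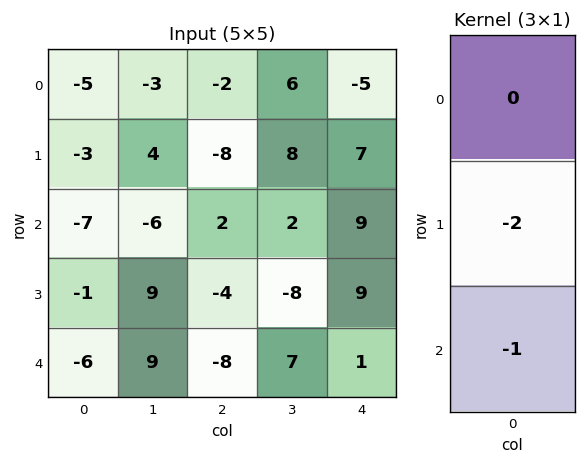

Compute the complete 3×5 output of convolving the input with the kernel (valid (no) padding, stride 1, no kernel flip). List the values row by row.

13 -2 14 -18 -23
15 3 0 4 -27
8 -27 16 9 -19

Output[0,0]: The receptive field on the input at this output position is [-5 / -3 / -7]. Elementwise product with the kernel and sum: -3·-2 + -7·-1.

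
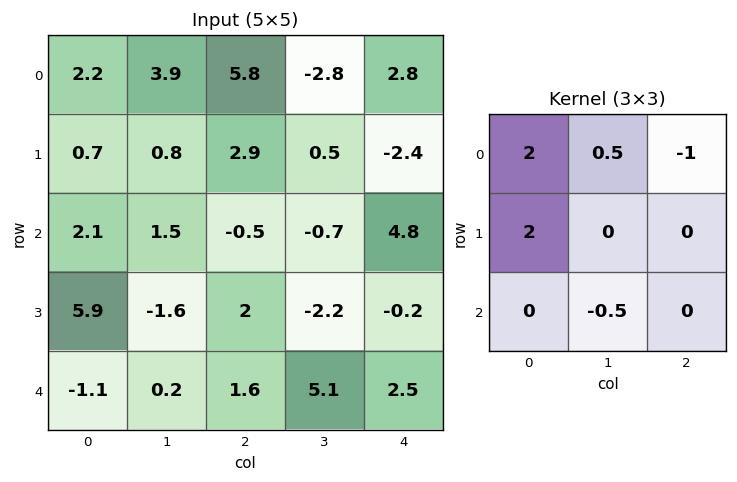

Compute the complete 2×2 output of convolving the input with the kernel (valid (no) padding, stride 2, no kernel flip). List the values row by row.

Output[0,0]: The receptive field on the input at this output position is [2.2 3.9 5.8 / 0.7 0.8 2.9 / 2.1 1.5 -0.5]. Elementwise product with the kernel and sum: 2.2·2 + 3.9·0.5 + 5.8·-1 + 0.7·2 + 1.5·-0.5.
Output[0,1]: The receptive field on the input at this output position is [5.8 -2.8 2.8 / 2.9 0.5 -2.4 / -0.5 -0.7 4.8]. Elementwise product with the kernel and sum: 5.8·2 + -2.8·0.5 + 2.8·-1 + 2.9·2 + -0.7·-0.5.

1.2 13.55
17.15 -4.7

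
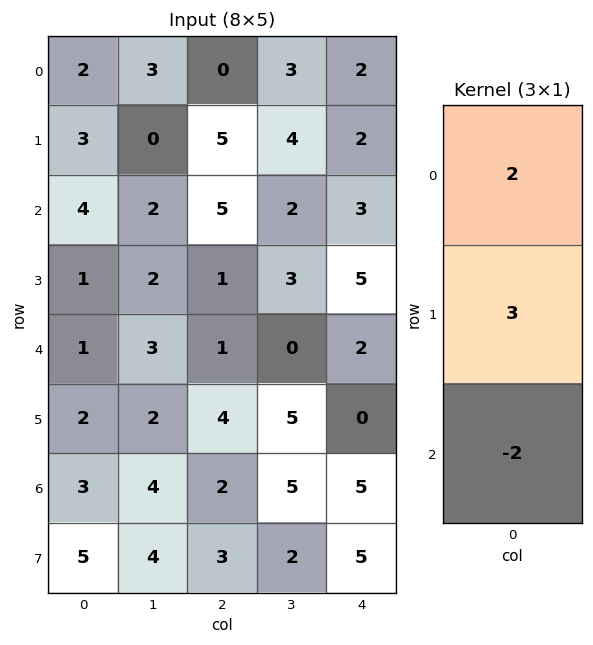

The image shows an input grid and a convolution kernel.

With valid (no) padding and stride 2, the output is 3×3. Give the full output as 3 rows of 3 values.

5 5 4
9 11 17
2 10 -6

Output[0,0]: The receptive field on the input at this output position is [2 / 3 / 4]. Elementwise product with the kernel and sum: 2·2 + 3·3 + 4·-2.
Output[0,1]: The receptive field on the input at this output position is [0 / 5 / 5]. Elementwise product with the kernel and sum: 0·2 + 5·3 + 5·-2.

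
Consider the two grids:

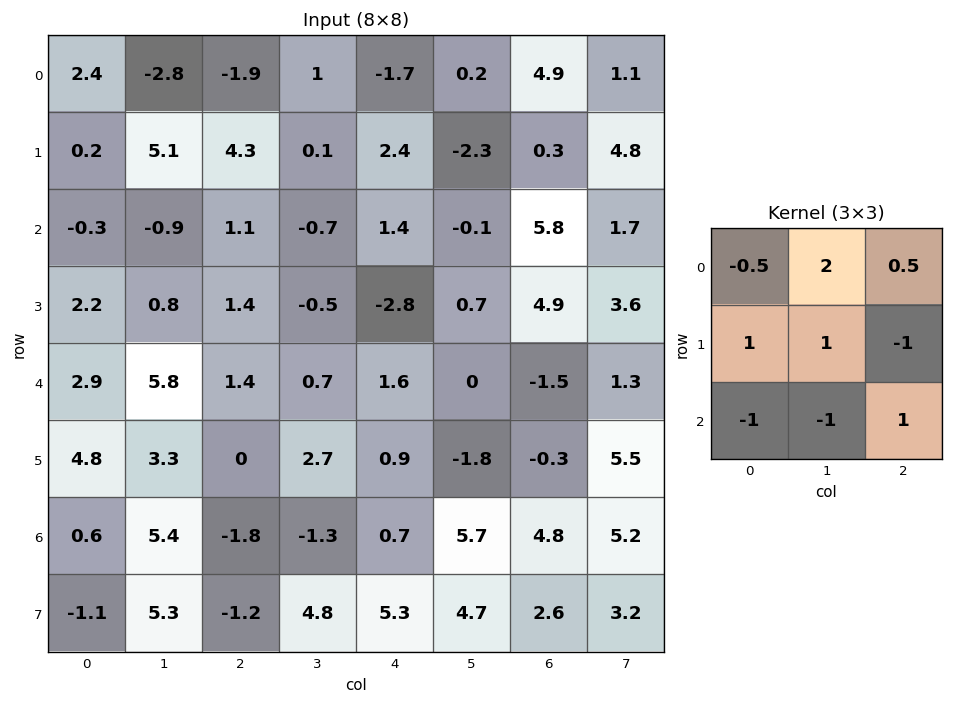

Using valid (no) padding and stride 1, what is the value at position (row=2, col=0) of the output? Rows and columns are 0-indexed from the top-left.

The receptive field on the input at this output position is [-0.3 -0.9 1.1 / 2.2 0.8 1.4 / 2.9 5.8 1.4]. Elementwise product with the kernel and sum: -0.3·-0.5 + -0.9·2 + 1.1·0.5 + 2.2·1 + 0.8·1 + 1.4·-1 + 2.9·-1 + 5.8·-1 + 1.4·1.

-6.8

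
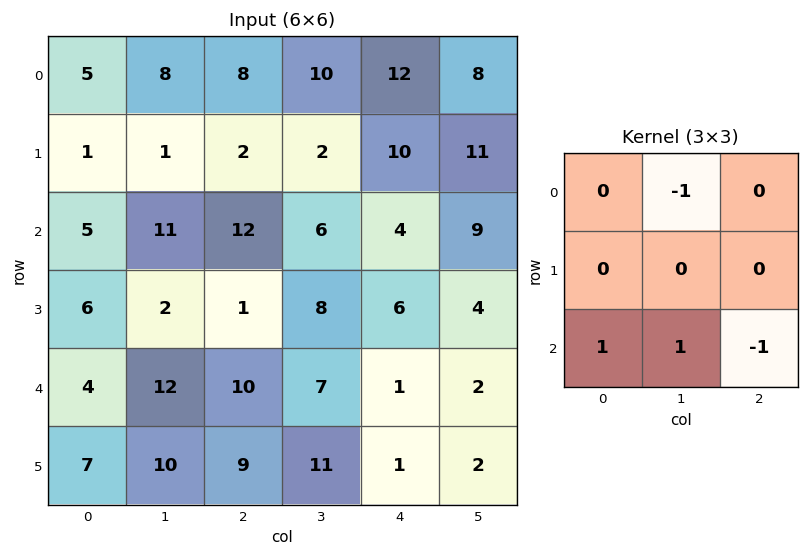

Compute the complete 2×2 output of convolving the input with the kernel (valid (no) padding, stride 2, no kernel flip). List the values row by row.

-4 4
-5 10

Output[0,0]: The receptive field on the input at this output position is [5 8 8 / 1 1 2 / 5 11 12]. Elementwise product with the kernel and sum: 8·-1 + 5·1 + 11·1 + 12·-1.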